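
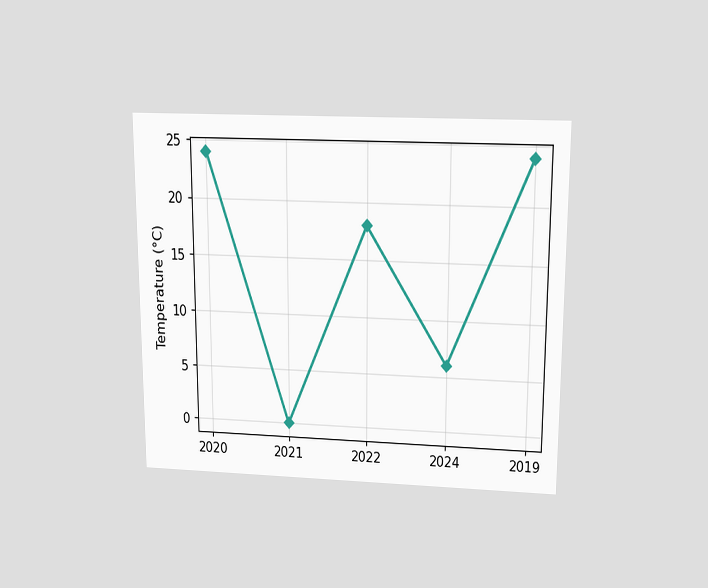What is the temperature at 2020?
The chart is viewed slightly from above. At 2020, the line is at 24°C.

24°C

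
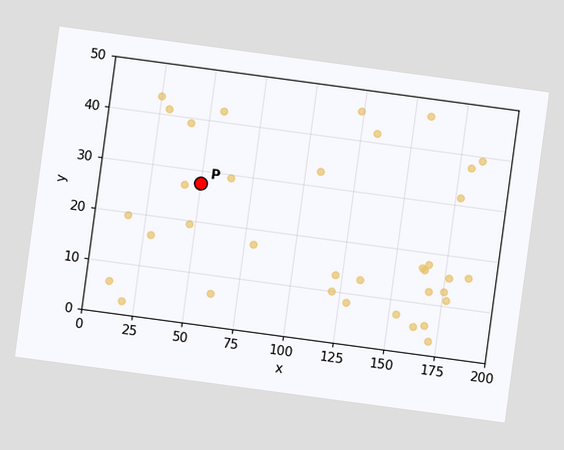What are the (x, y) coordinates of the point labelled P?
The chart is tilted about 8° clockwise. Following the gridlines from P to each axis, P sits at (50, 27.5).

(50, 27.5)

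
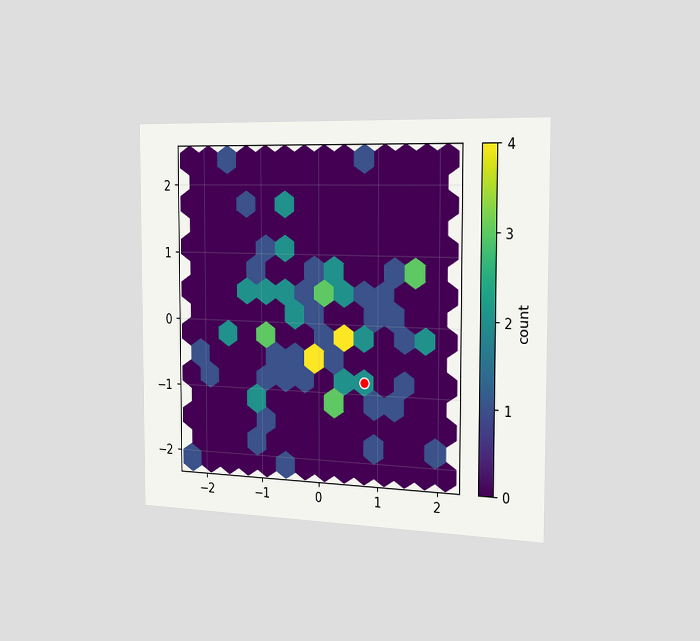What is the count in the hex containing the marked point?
The chart is viewed slightly from the right. The marked hex reads 2 on the colorbar.

2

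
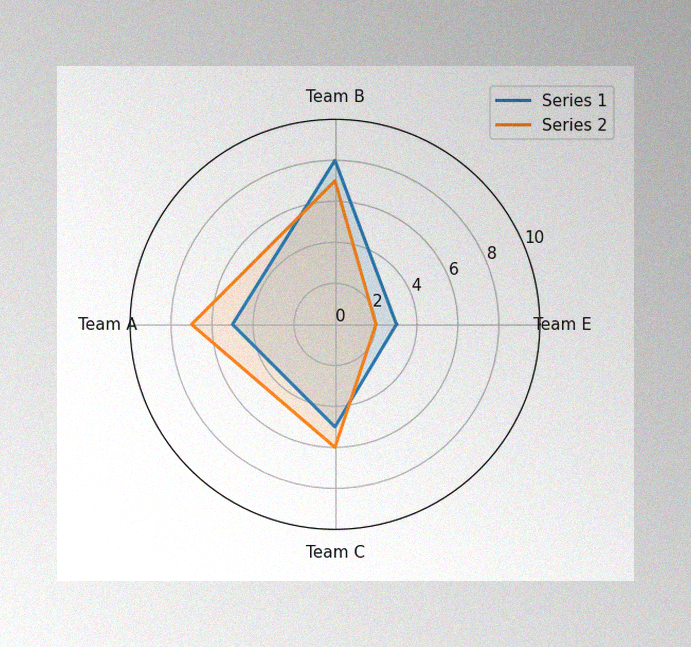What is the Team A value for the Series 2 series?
7

The image has some photo noise and uneven lighting. On the Team A axis, Series 2 reaches 7.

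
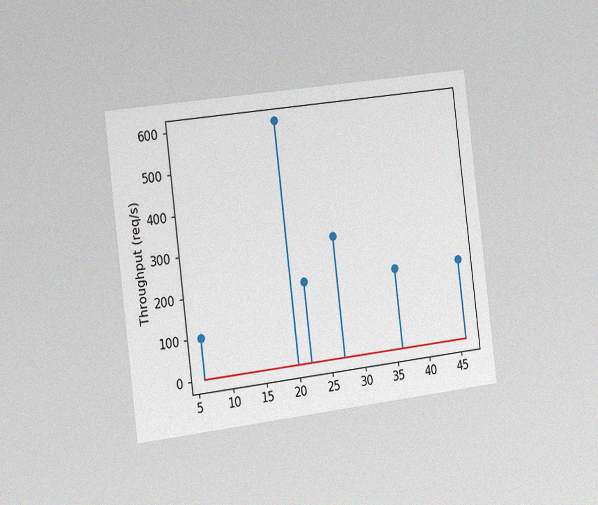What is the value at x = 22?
200req/s

The chart is tilted about 7° counter-clockwise and viewed slightly from the left, with some photo noise. The stem at x=22 reaches 200req/s.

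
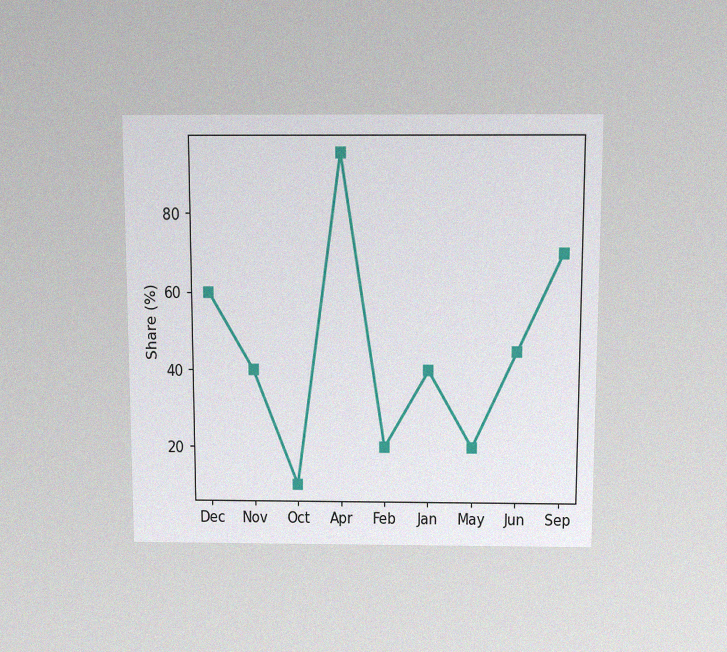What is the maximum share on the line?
95%

The chart is viewed slightly from above, with some photo noise. The highest point is at Apr, and reading across to the y-axis gives 95%.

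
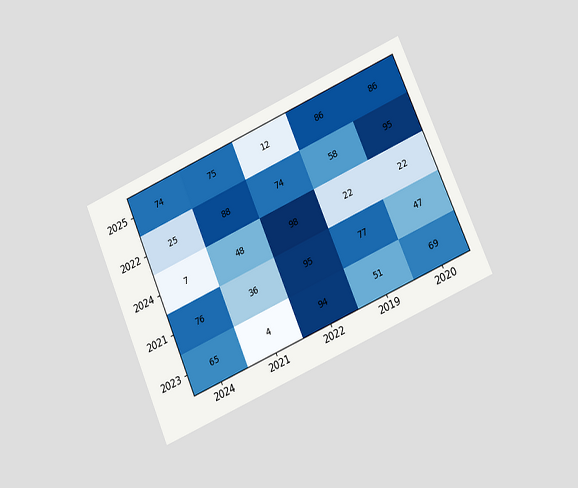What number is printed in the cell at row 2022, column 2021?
88

The chart is tilted about 23° counter-clockwise and viewed at a slight angle. The (2022, 2021) cell reads 88.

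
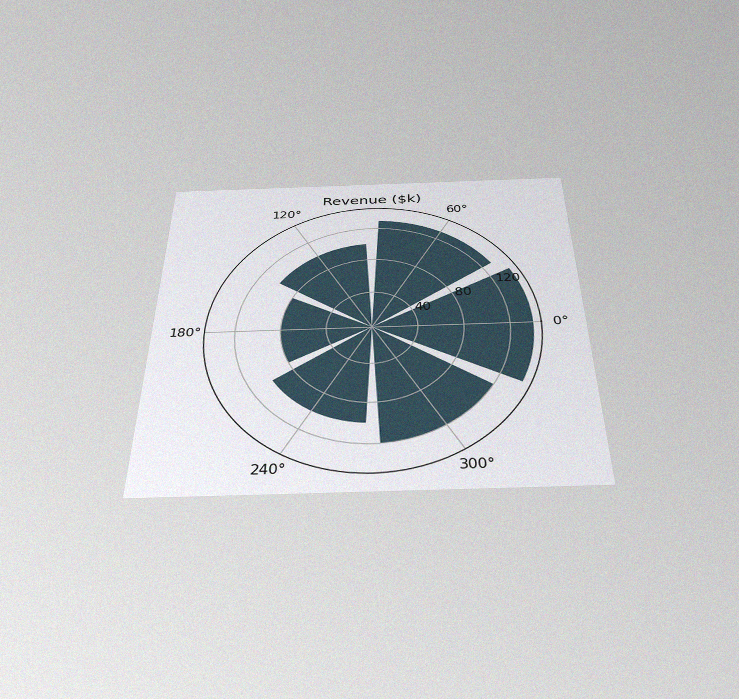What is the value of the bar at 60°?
$130k

The chart is viewed slightly from below, with some photo noise. The bar at 60° reaches $130k on the radial axis.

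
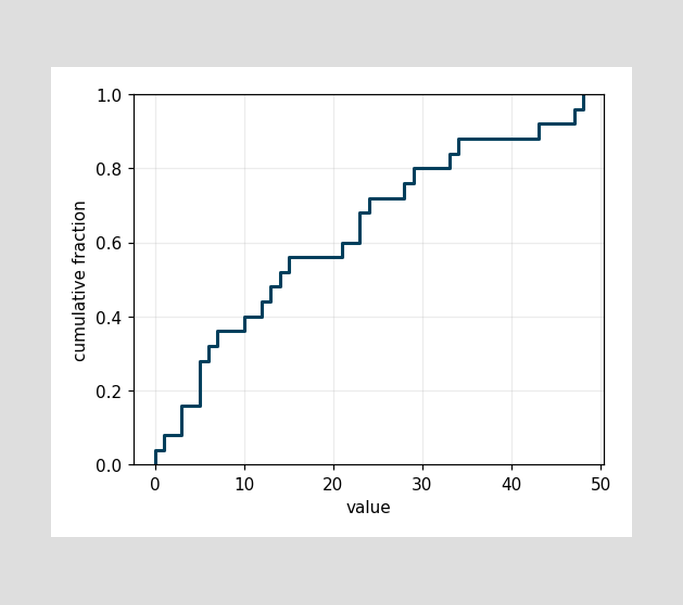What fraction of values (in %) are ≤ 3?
At x=3 the ECDF step is at 16%.

16%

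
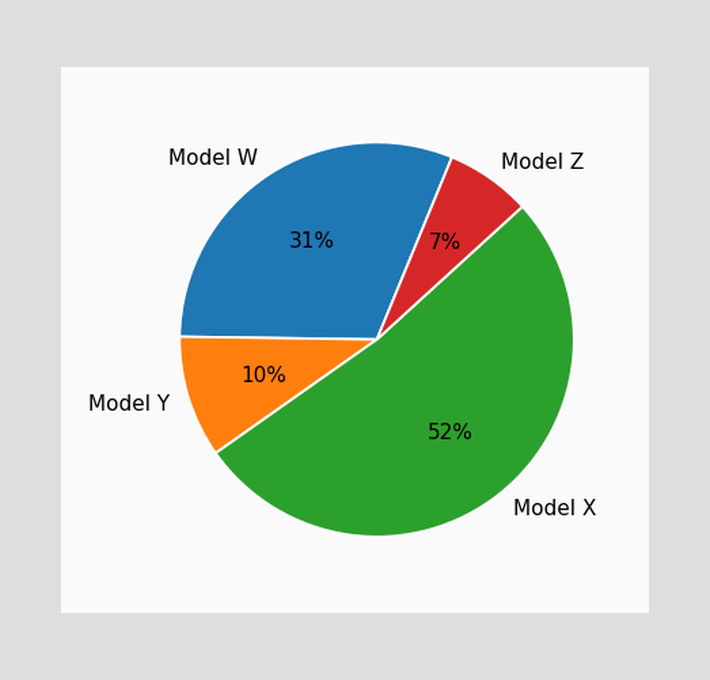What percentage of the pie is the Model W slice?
The Model W slice takes up 31% of the pie.

31%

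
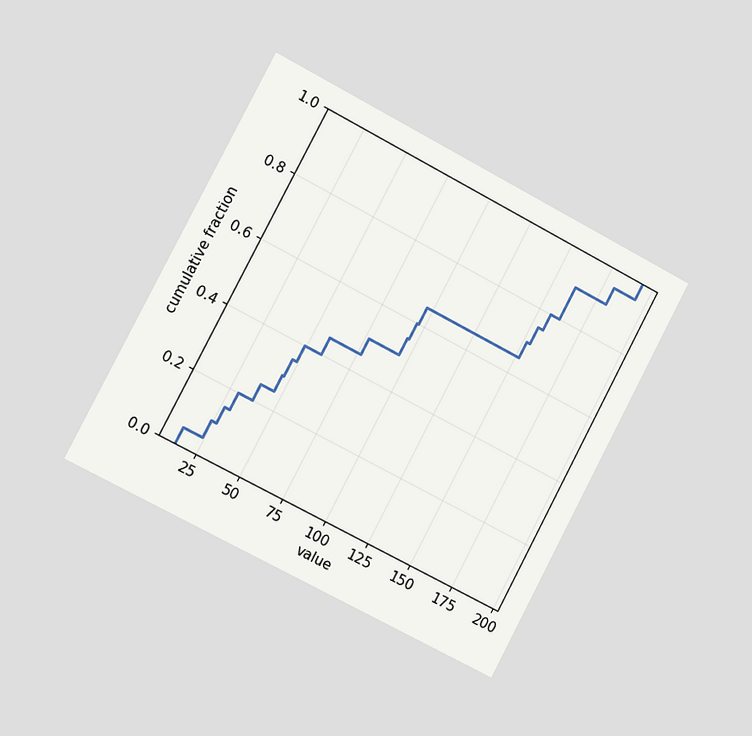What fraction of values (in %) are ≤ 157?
The chart is tilted about 28° clockwise and viewed slightly from the left. At x=157 the ECDF step is at 80%.

80%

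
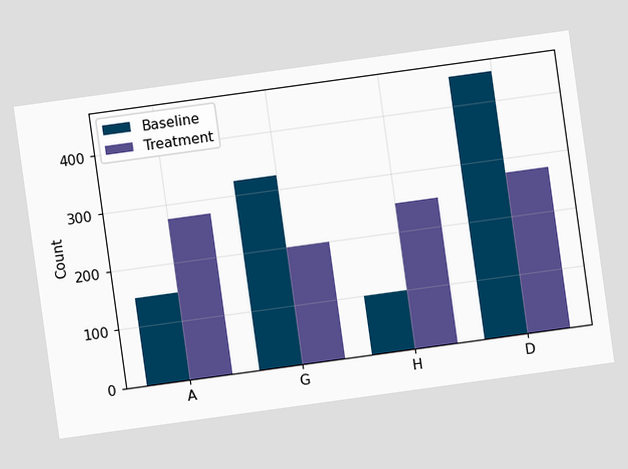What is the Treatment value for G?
200

The chart is tilted about 8° counter-clockwise. The Treatment bar at G reaches 200 on the y-axis.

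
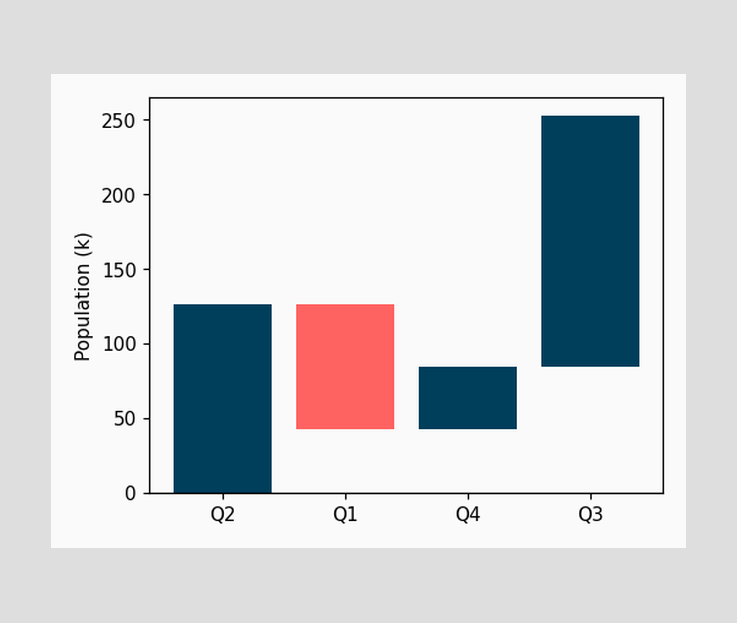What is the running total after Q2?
After Q2 the running total reaches 126k.

126k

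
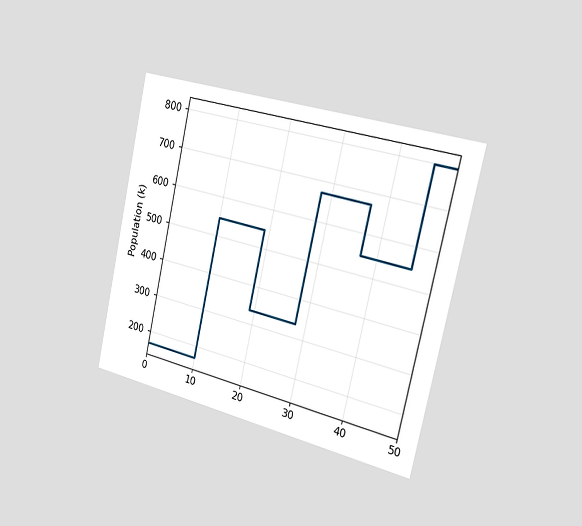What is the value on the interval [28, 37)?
The chart is tilted about 13° clockwise and viewed slightly from the right. On [28, 37) the step sits at 672k.

672k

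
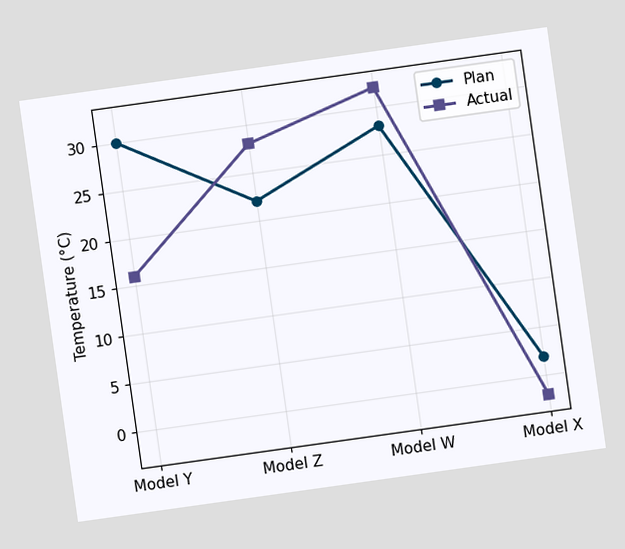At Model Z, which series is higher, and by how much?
The chart is tilted about 8° counter-clockwise. At Model Z, Actual sits above the other line by 6°C.

Actual, by 6°C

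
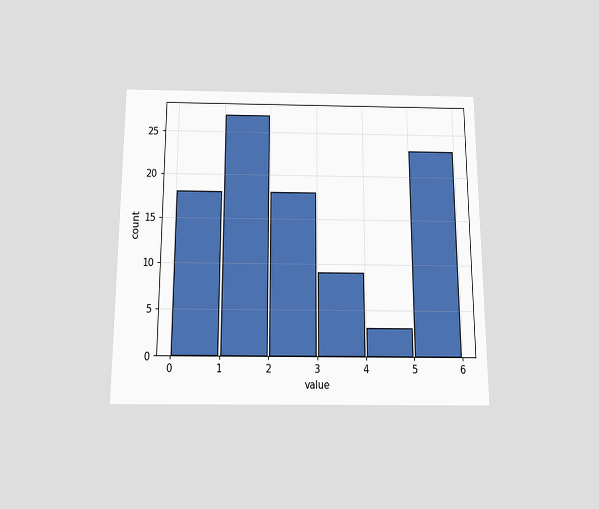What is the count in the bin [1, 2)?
The chart is viewed slightly from below. The [1, 2) bin has height 27.

27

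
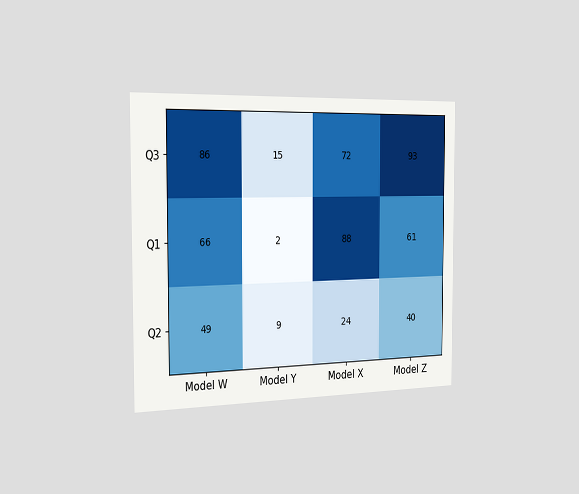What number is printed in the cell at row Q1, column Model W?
The chart is viewed slightly from the left. The (Q1, Model W) cell reads 66.

66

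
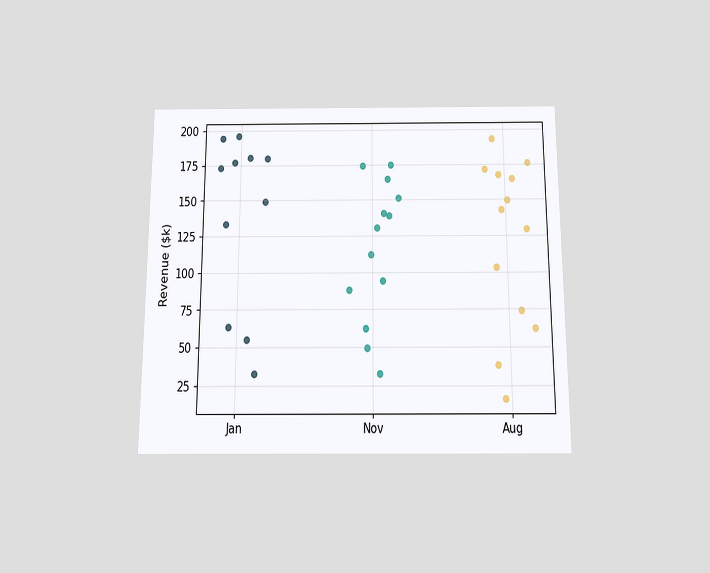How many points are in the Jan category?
The chart is viewed slightly from below. Counting the markers in the Jan column gives 11.

11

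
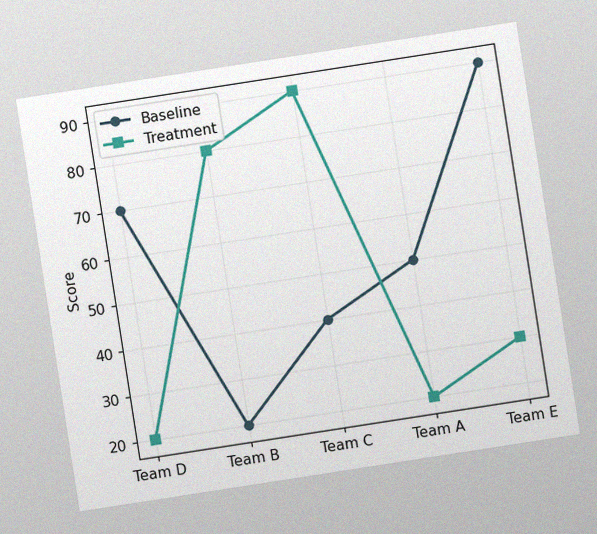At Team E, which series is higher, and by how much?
The chart is tilted about 9° counter-clockwise, with some photo noise. At Team E, Baseline sits above the other line by 60.

Baseline, by 60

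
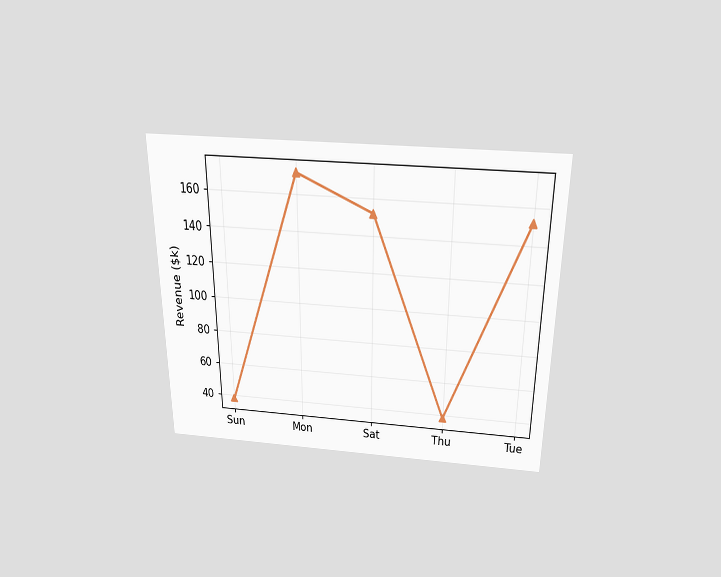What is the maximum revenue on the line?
The chart is viewed slightly from above. The highest point is at Mon, and reading across to the y-axis gives $171k.

$171k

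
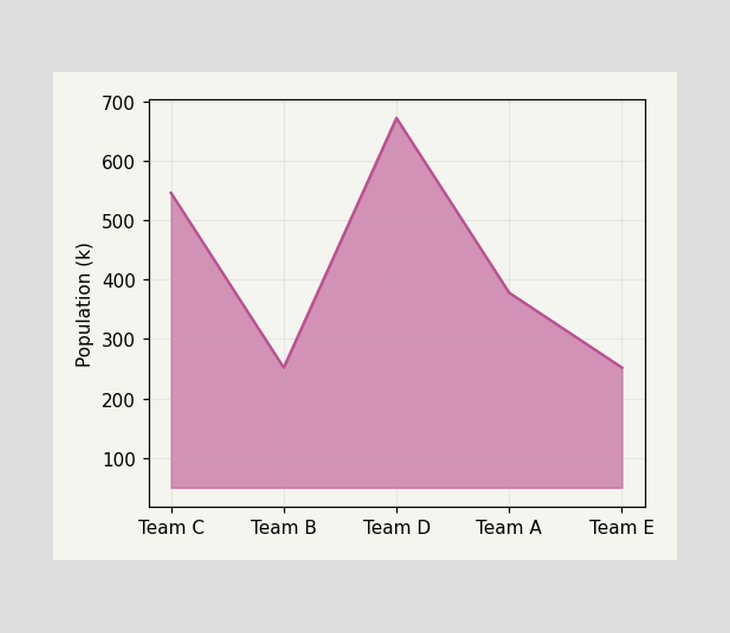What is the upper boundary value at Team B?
252k

At Team B the upper boundary is at 252k.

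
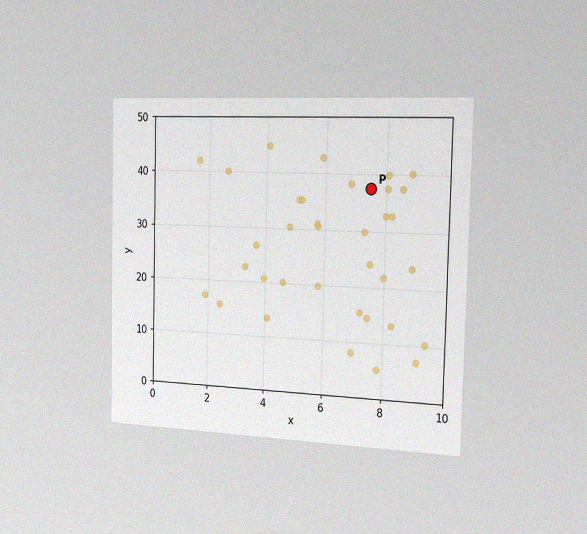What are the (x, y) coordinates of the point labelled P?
(7.5, 37.5)

The chart is viewed slightly from the right, with some photo noise. Following the gridlines from P to each axis, P sits at (7.5, 37.5).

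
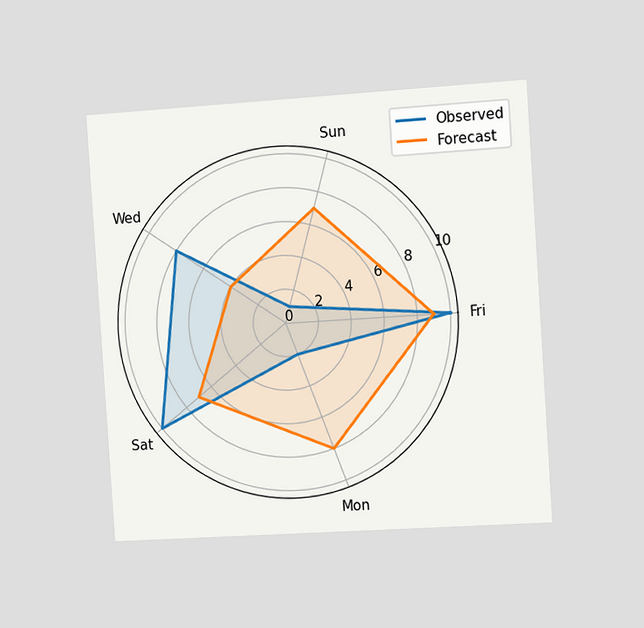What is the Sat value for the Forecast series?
The chart is tilted about 4° counter-clockwise and viewed slightly from the right. On the Sat axis, Forecast reaches 7.

7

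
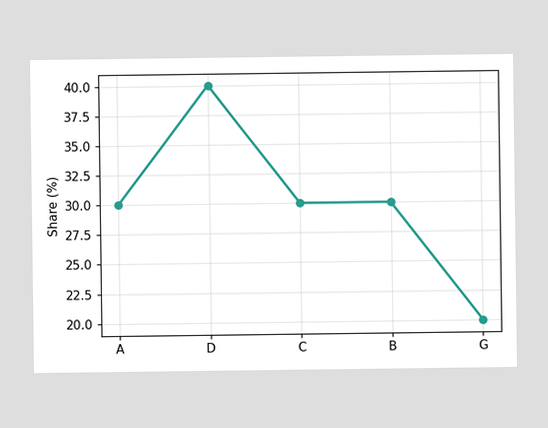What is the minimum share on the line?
20%

The lowest point is at G, and reading across to the y-axis gives 20%.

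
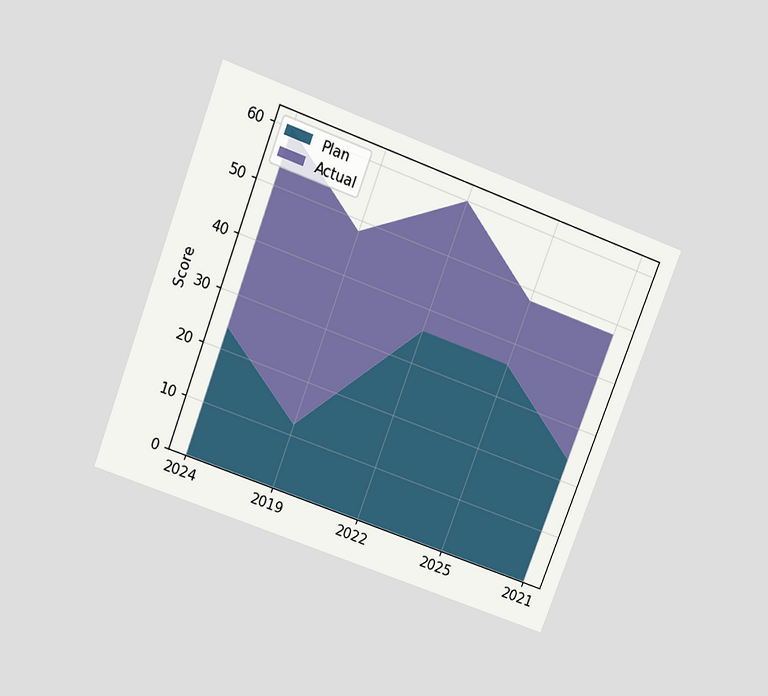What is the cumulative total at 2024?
60

The chart is tilted about 21° clockwise and viewed slightly from above. The stacked total at 2024 reaches 60.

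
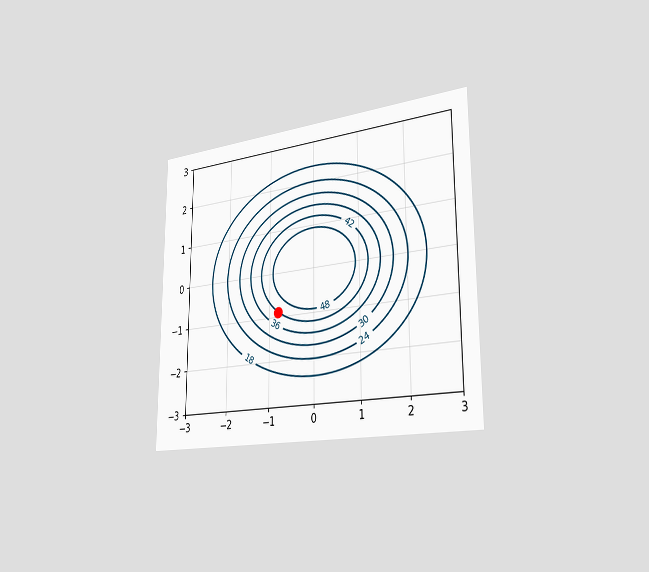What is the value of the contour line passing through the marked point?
42

The chart is viewed slightly from the right. The marked point sits on the contour labelled 42.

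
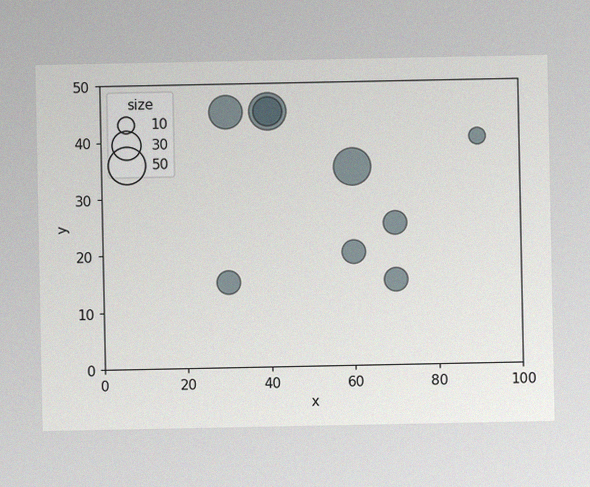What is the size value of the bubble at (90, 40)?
10

The image has some photo noise and uneven lighting. Matching the bubble at (90, 40) against the size legend gives 10.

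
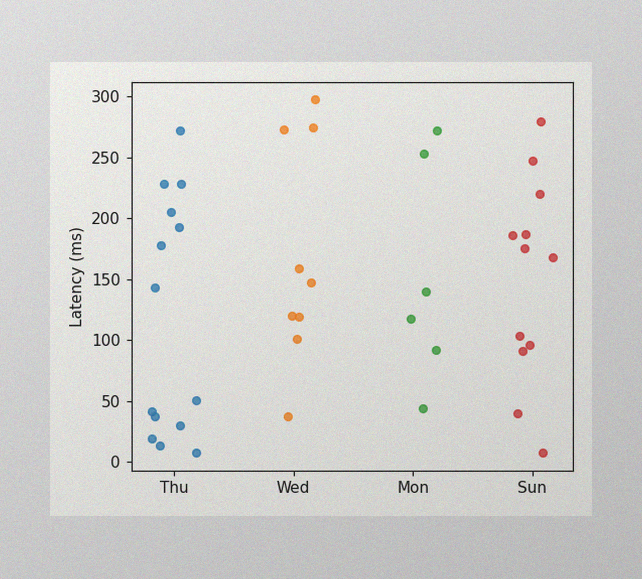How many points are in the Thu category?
14

The image has some photo noise and uneven lighting. Counting the markers in the Thu column gives 14.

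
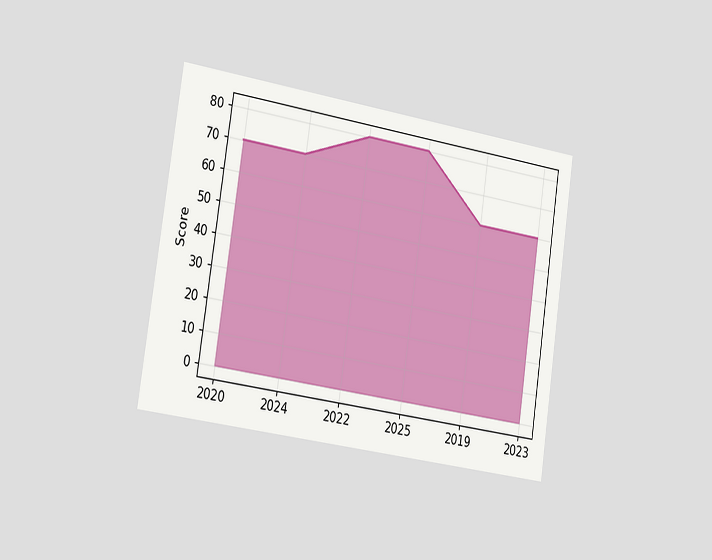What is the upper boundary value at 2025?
80

The chart is tilted about 9° clockwise and viewed slightly from the left. At 2025 the upper boundary is at 80.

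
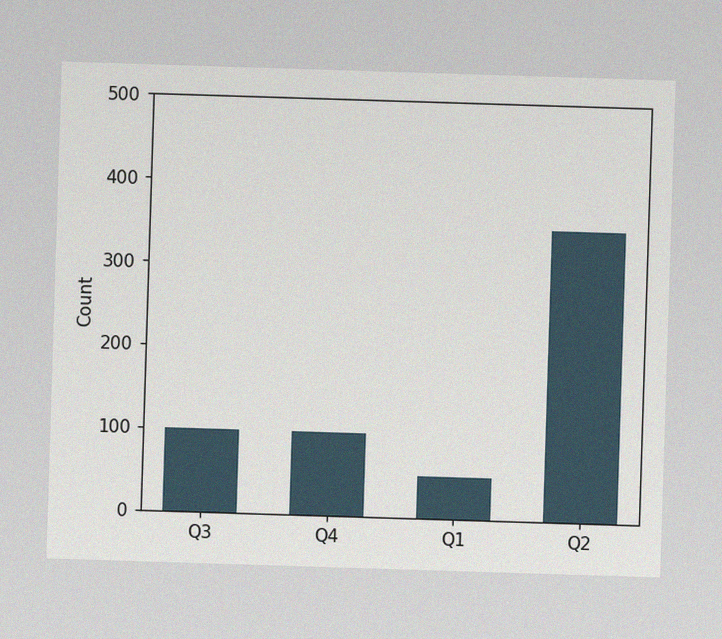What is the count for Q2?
350

The image has some photo noise and uneven lighting. Reading along the chart's y-axis, the Q2 bar reaches 350.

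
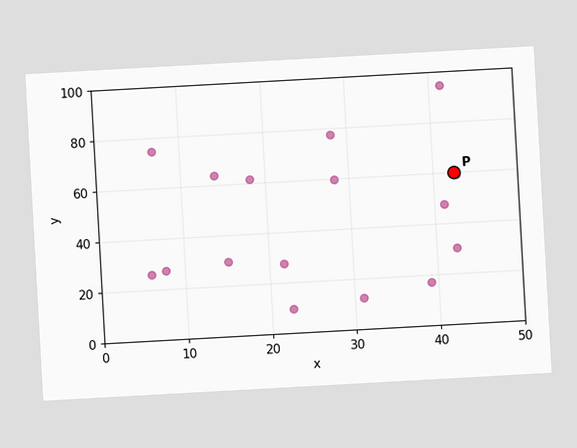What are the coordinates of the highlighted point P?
The chart is tilted about 3° counter-clockwise. Following the gridlines from P to each axis, P sits at (42.5, 60).

(42.5, 60)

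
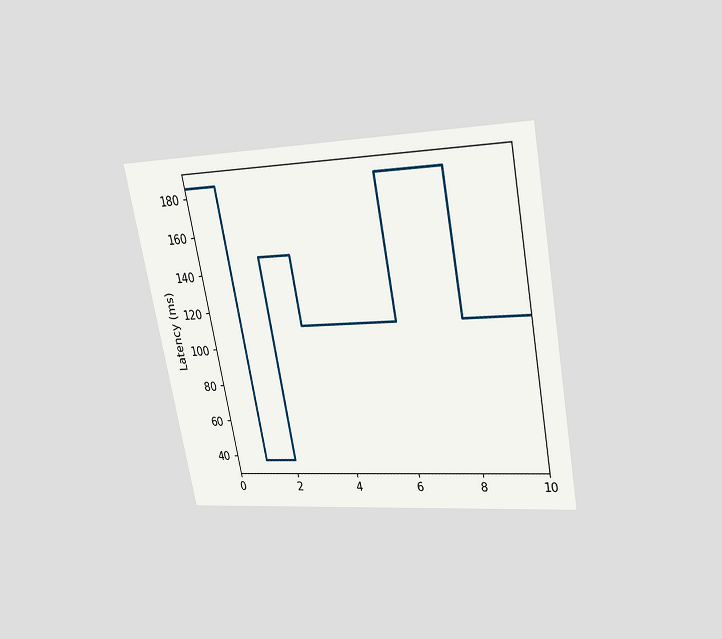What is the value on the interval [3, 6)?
111ms

The chart is tilted about 11° counter-clockwise and viewed slightly from above. On [3, 6) the step sits at 111ms.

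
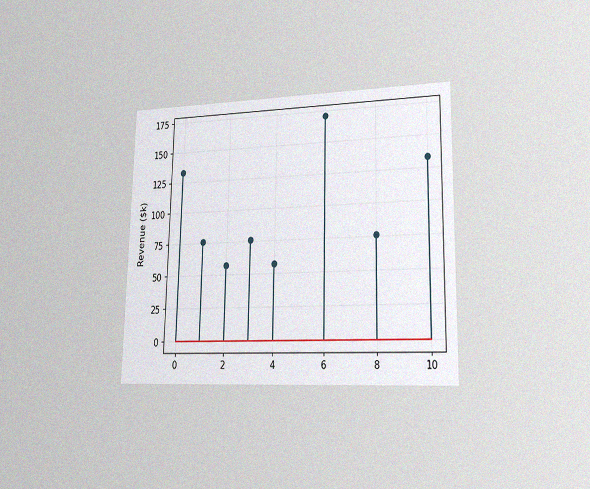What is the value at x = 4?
$57k

The chart is viewed slightly from the right, with some photo noise. The stem at x=4 reaches $57k.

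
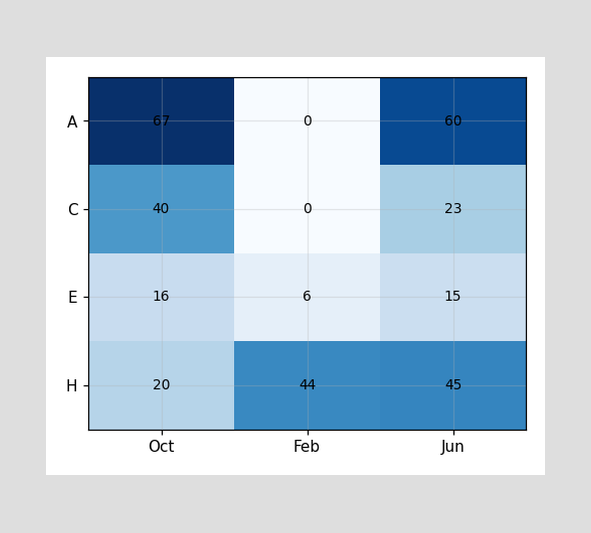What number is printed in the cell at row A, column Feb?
0

The (A, Feb) cell reads 0.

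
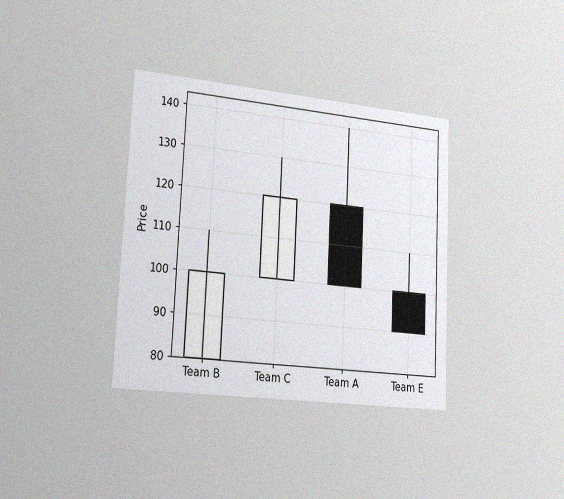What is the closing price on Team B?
100

The chart is tilted about 3° clockwise and viewed slightly from the left, with some photo noise. The Team B candle closes at 100.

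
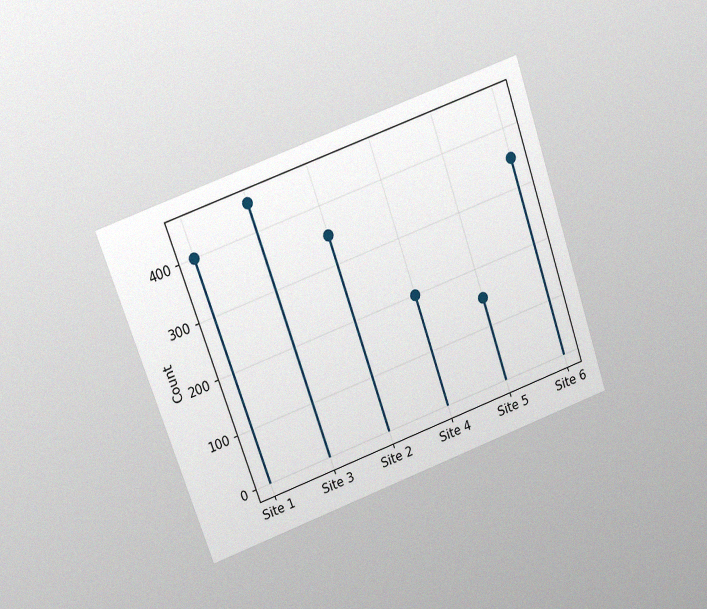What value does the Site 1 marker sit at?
The chart is tilted about 20° counter-clockwise and viewed at a slight angle, with some photo noise. The Site 1 marker sits at 400.

400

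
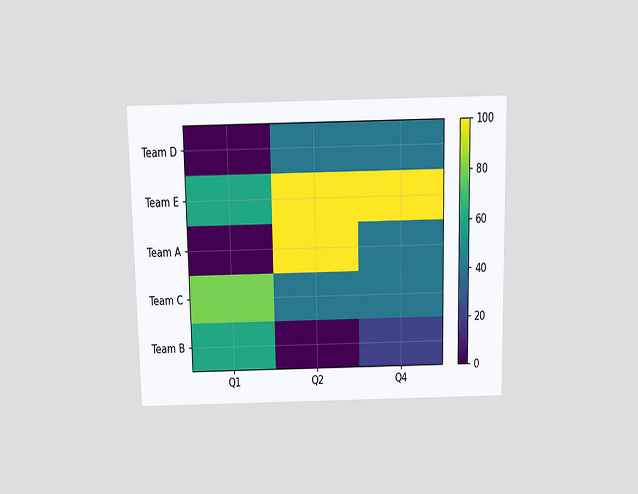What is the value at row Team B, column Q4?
20

The chart is viewed slightly from above. Matching cell (Team B, Q4) against the colorbar gives 20.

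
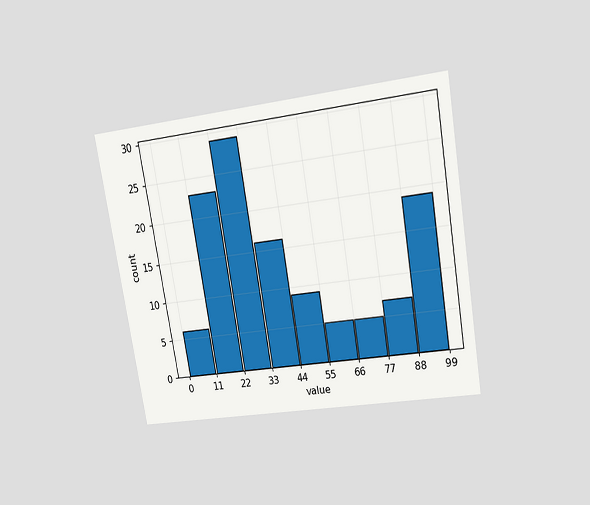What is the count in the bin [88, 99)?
19

The chart is tilted about 10° counter-clockwise and viewed at a slight angle. The [88, 99) bin has height 19.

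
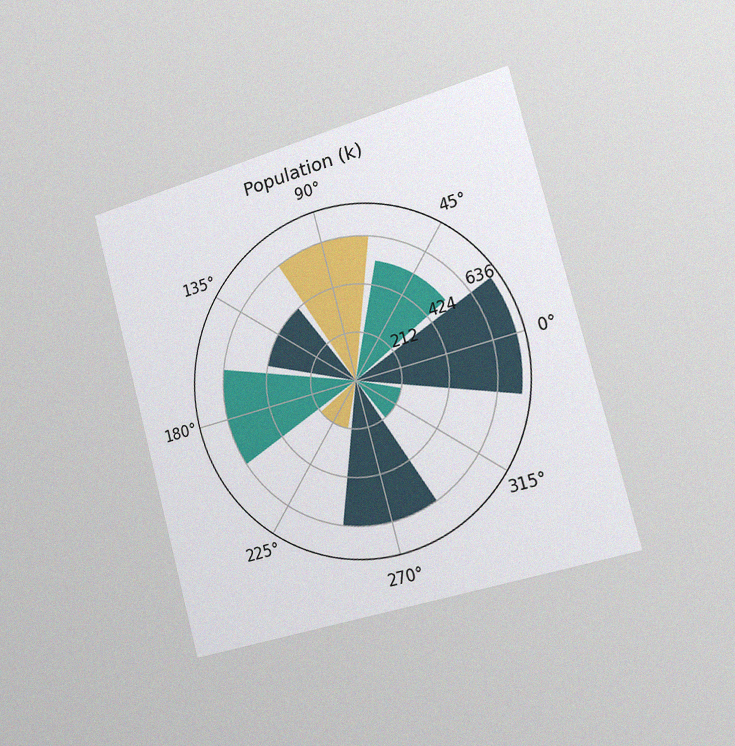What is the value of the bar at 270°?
636k

The chart is tilted about 15° counter-clockwise and viewed slightly from the right, with some photo noise. The bar at 270° reaches 636k on the radial axis.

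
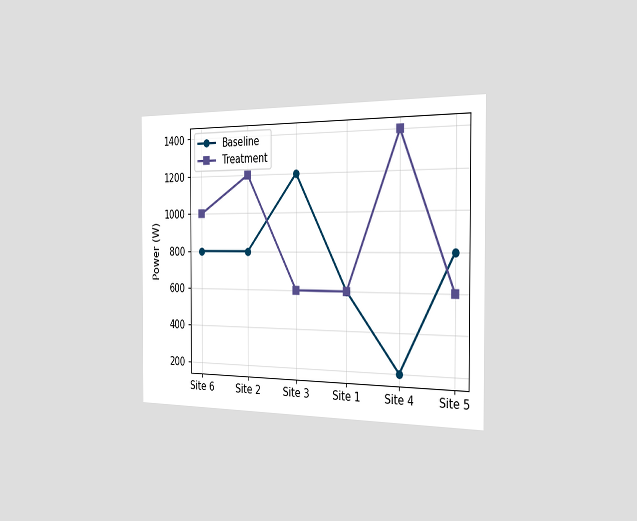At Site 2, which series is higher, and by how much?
Treatment, by 400W

The chart is viewed slightly from the right. At Site 2, Treatment sits above the other line by 400W.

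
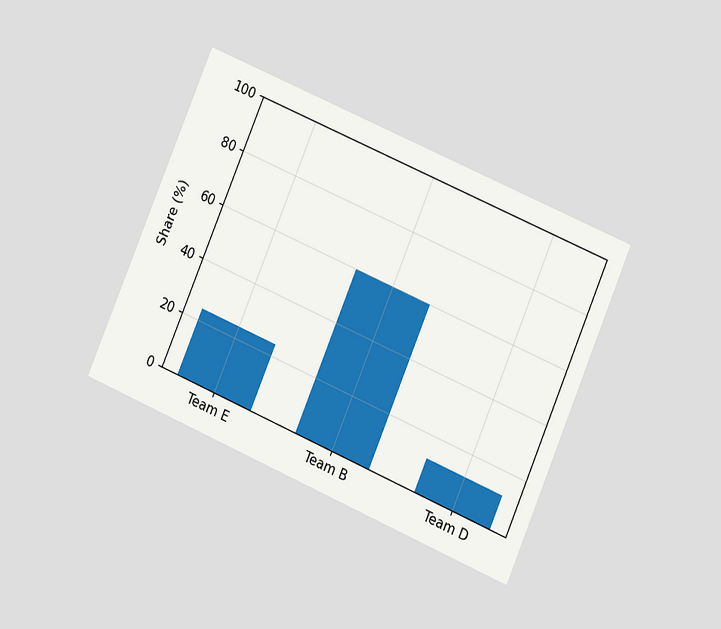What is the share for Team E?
24%

The chart is tilted about 23° clockwise and viewed at a slight angle. Reading along the chart's y-axis, the Team E bar reaches 24%.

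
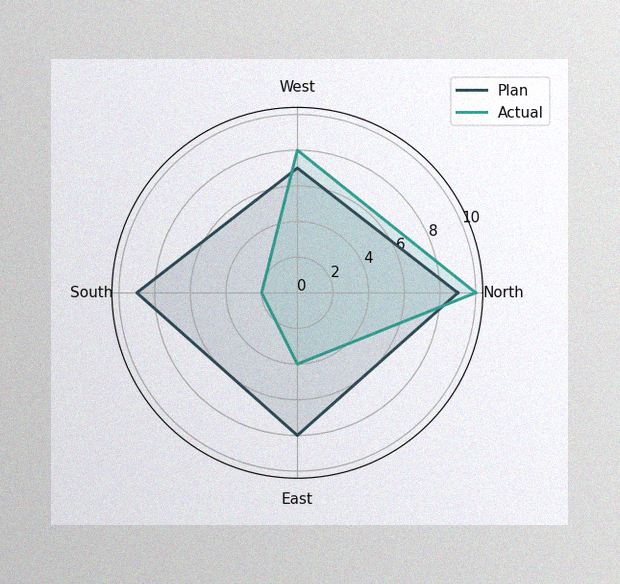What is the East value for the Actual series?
The image has some photo noise and uneven lighting. On the East axis, Actual reaches 4.

4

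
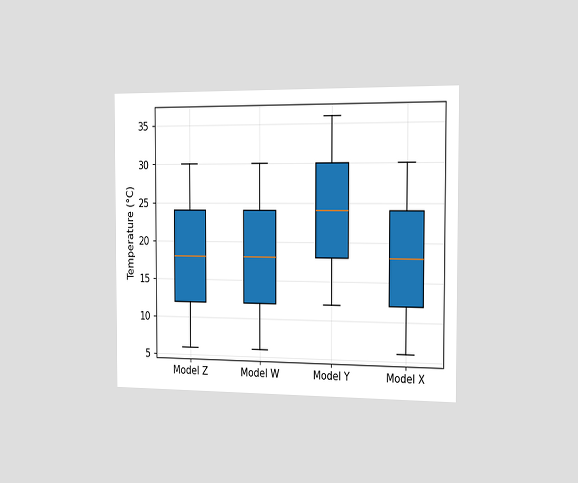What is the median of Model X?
18°C

The chart is viewed slightly from the right. The median line in the Model X box sits at 18°C.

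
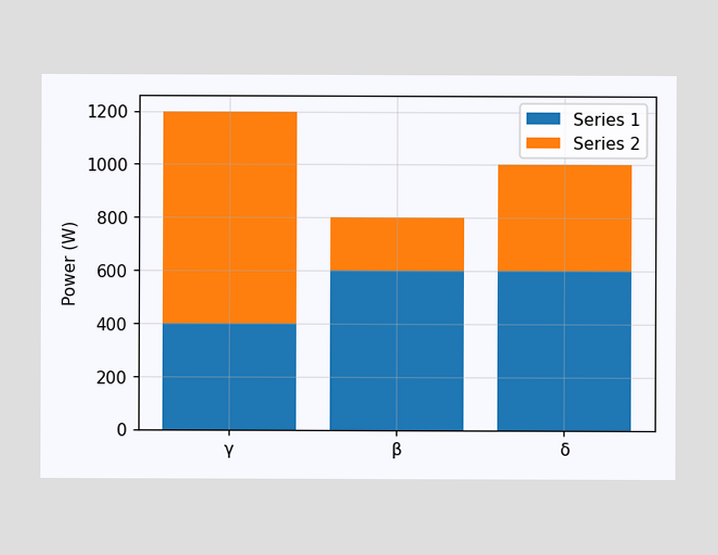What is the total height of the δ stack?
1000W

The δ stack's top reaches 1000W on the y-axis.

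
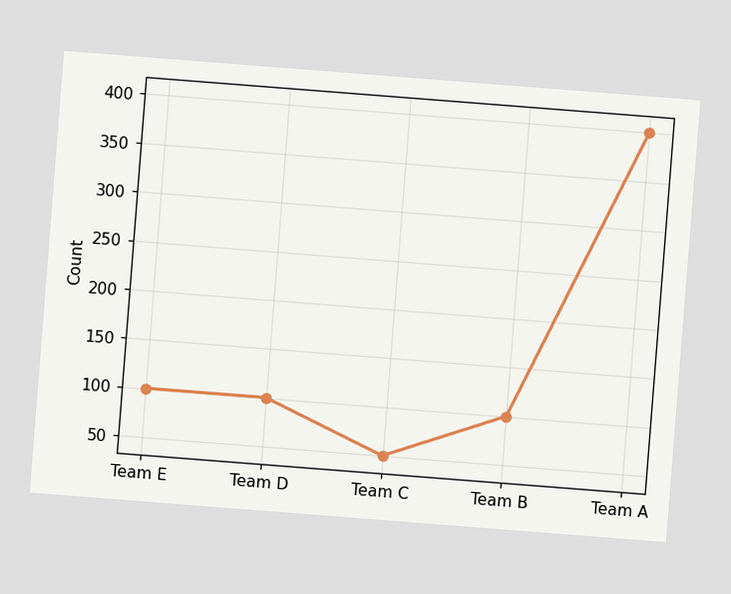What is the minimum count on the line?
50

The chart is tilted about 4° clockwise. The lowest point is at Team C, and reading across to the y-axis gives 50.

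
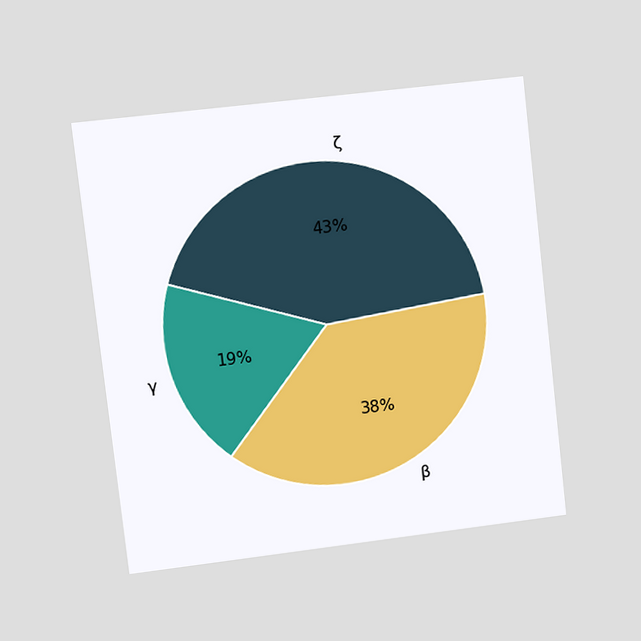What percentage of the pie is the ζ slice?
43%

The chart is tilted about 6° counter-clockwise and viewed at a slight angle. The ζ slice takes up 43% of the pie.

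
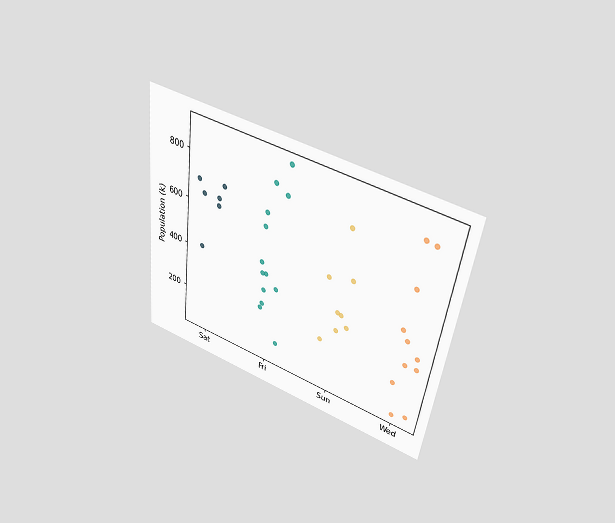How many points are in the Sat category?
6

The chart is tilted about 7° clockwise and viewed slightly from above. Counting the markers in the Sat column gives 6.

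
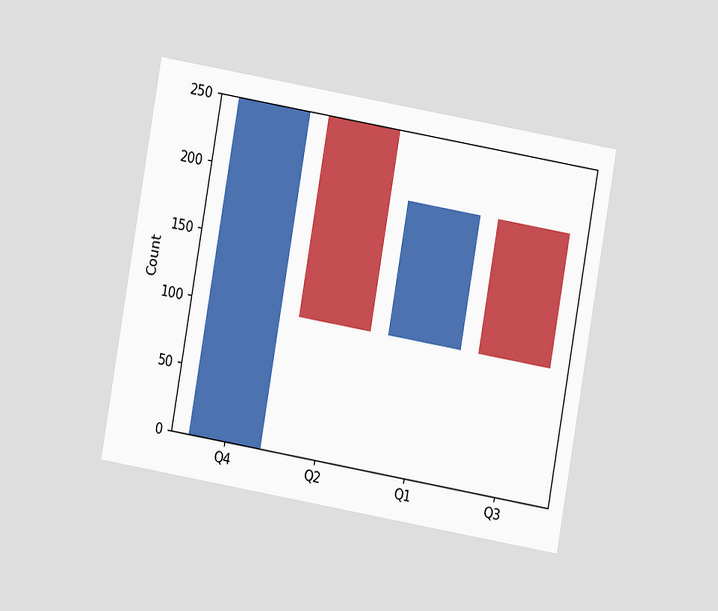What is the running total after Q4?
250

The chart is tilted about 10° clockwise and viewed at a slight angle. After Q4 the running total reaches 250.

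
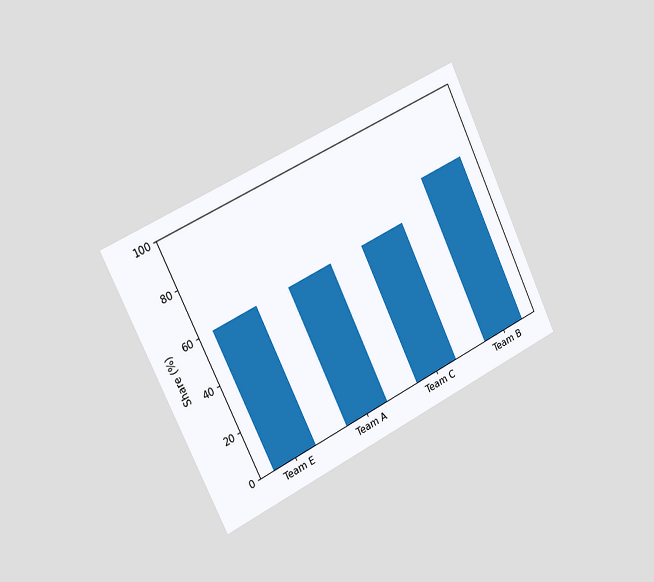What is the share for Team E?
60%

The chart is tilted about 26° counter-clockwise and viewed slightly from the left. Reading along the chart's y-axis, the Team E bar reaches 60%.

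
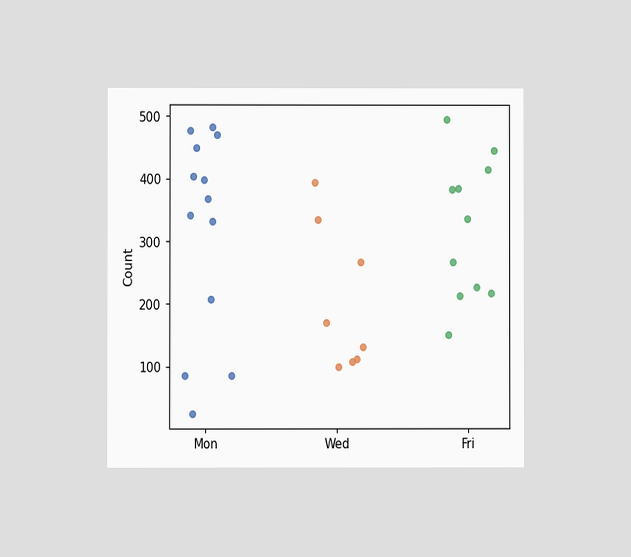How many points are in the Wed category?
The chart is viewed at a slight angle. Counting the markers in the Wed column gives 8.

8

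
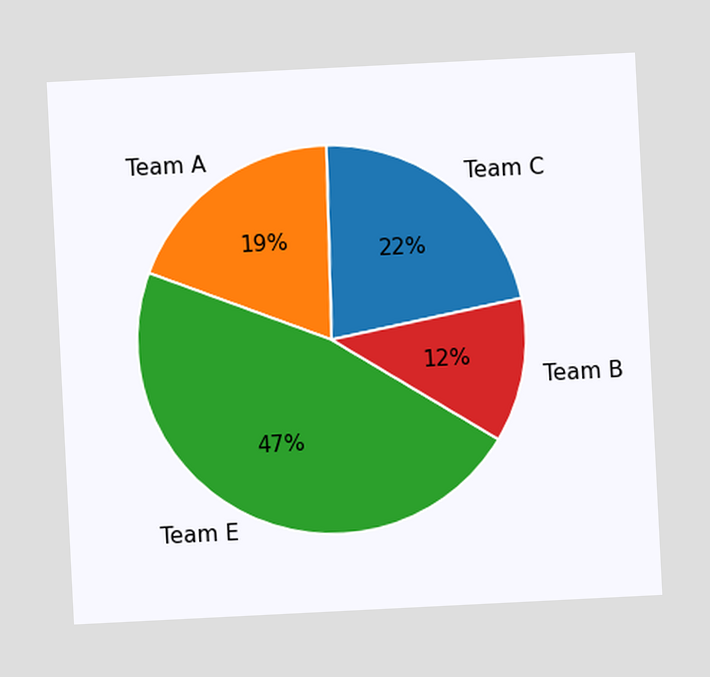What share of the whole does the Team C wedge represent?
22%

The chart is tilted about 3° counter-clockwise. The Team C slice takes up 22% of the pie.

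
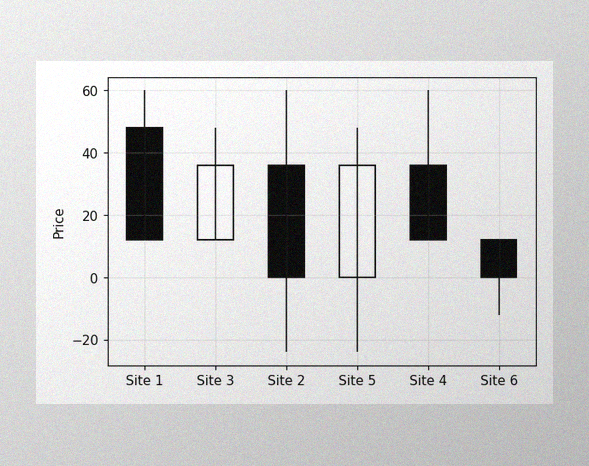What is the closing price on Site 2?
The image has some photo noise and uneven lighting. The Site 2 candle closes at 0.

0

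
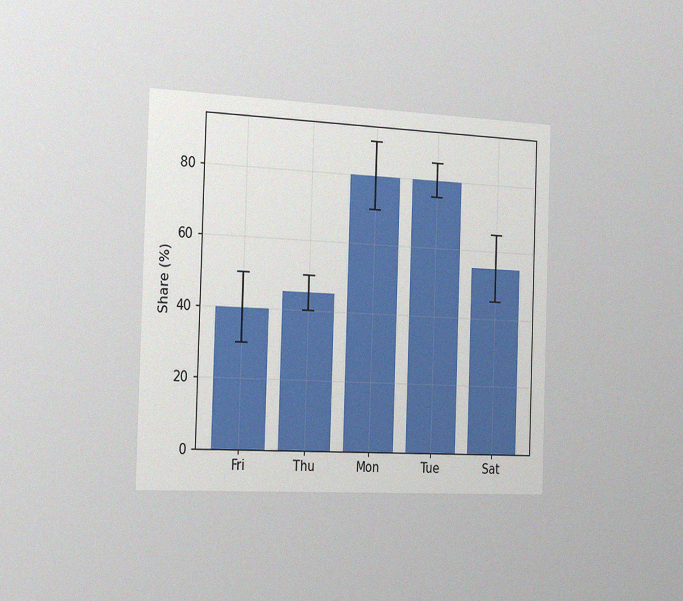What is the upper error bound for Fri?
The chart is viewed slightly from the left, with some photo noise. The Fri bar's upper whisker reaches 50%.

50%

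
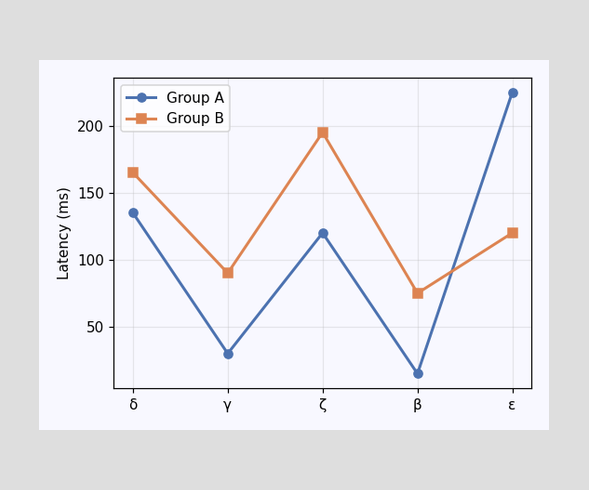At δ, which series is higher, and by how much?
Group B, by 30ms

At δ, Group B sits above the other line by 30ms.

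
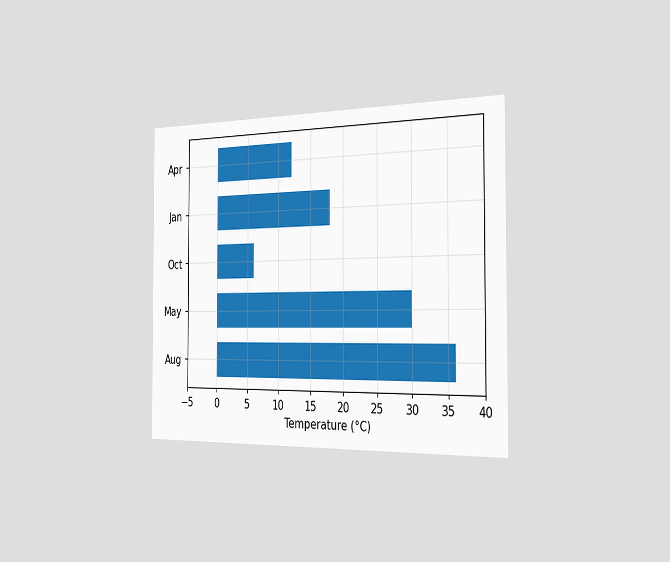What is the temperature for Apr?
12°C

The chart is viewed slightly from the right. Reading along the chart's x-axis, the Apr bar reaches 12°C.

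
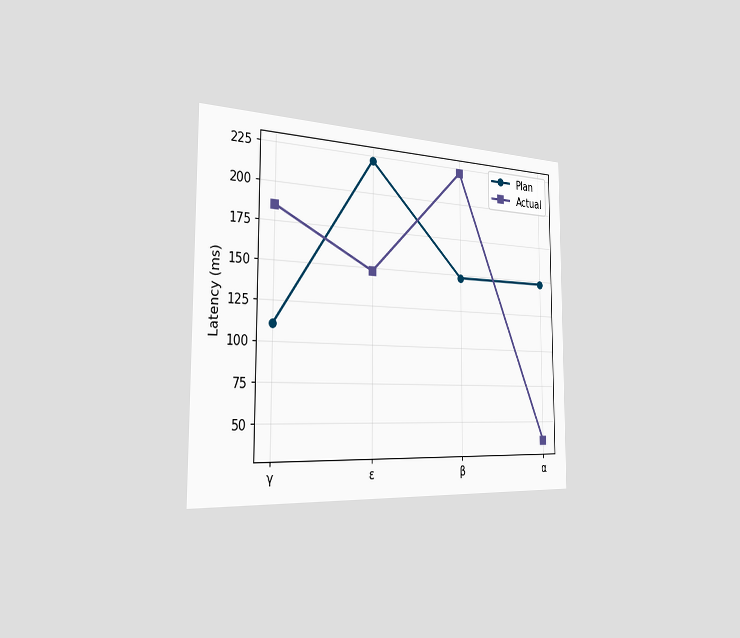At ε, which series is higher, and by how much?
The chart is viewed slightly from the left. At ε, Plan sits above the other line by 74ms.

Plan, by 74ms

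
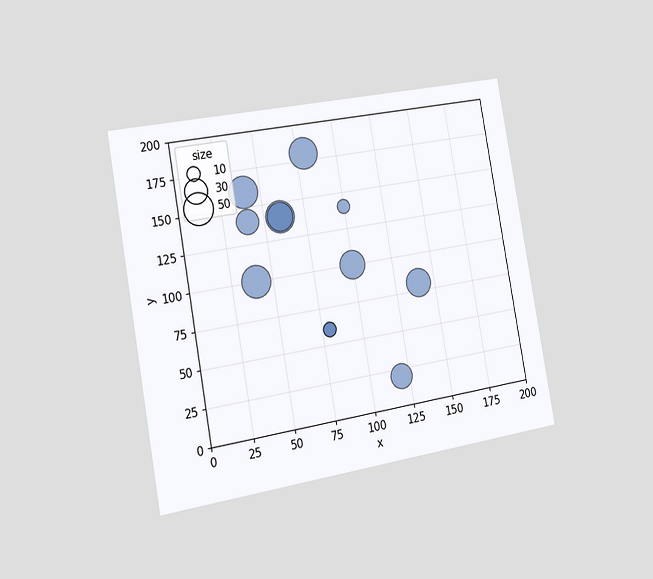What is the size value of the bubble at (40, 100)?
The chart is tilted about 10° counter-clockwise and viewed slightly from the left. Matching the bubble at (40, 100) against the size legend gives 50.

50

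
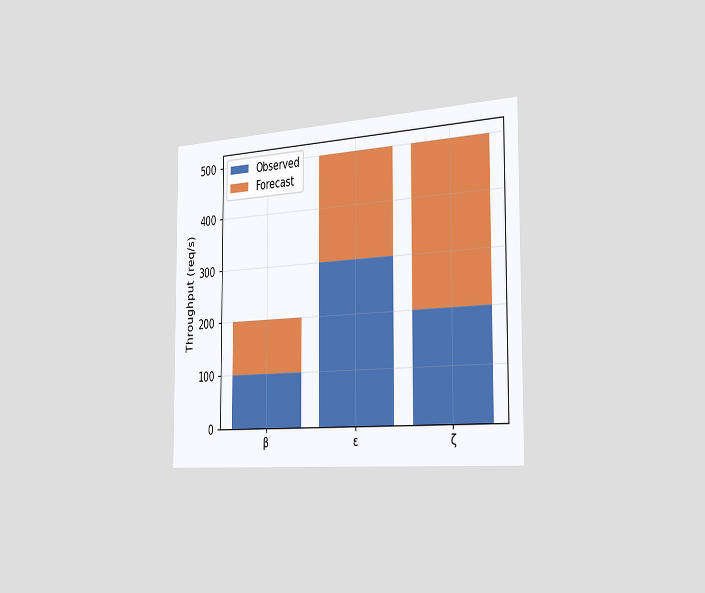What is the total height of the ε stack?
The chart is viewed slightly from the right. The ε stack's top reaches 500req/s on the y-axis.

500req/s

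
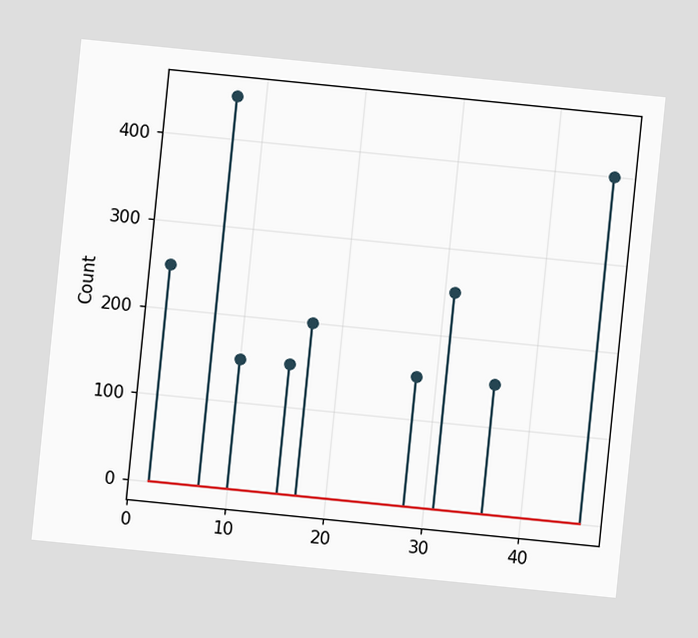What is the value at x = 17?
The chart is tilted about 6° clockwise. The stem at x=17 reaches 200.

200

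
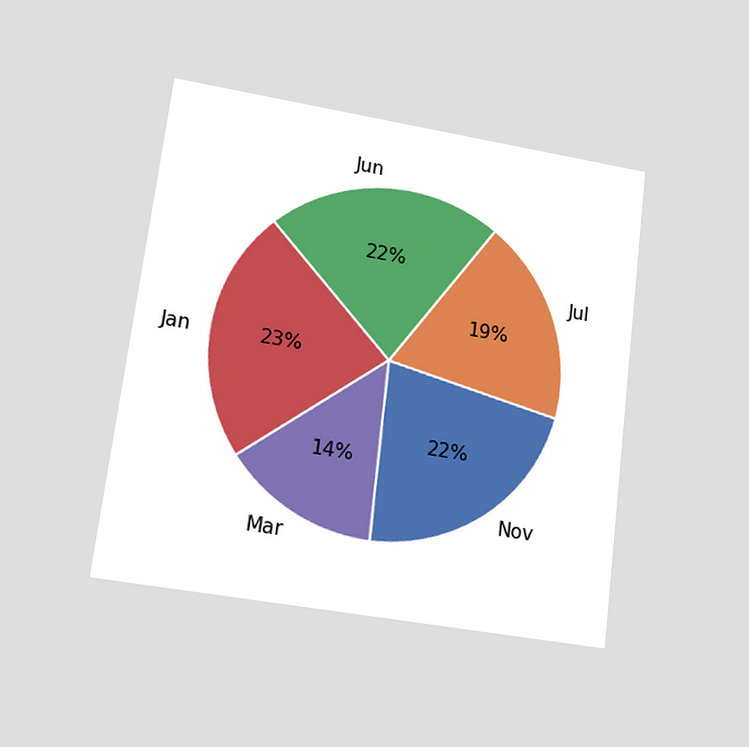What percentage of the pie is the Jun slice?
22%

The chart is tilted about 7° clockwise and viewed at a slight angle. The Jun slice takes up 22% of the pie.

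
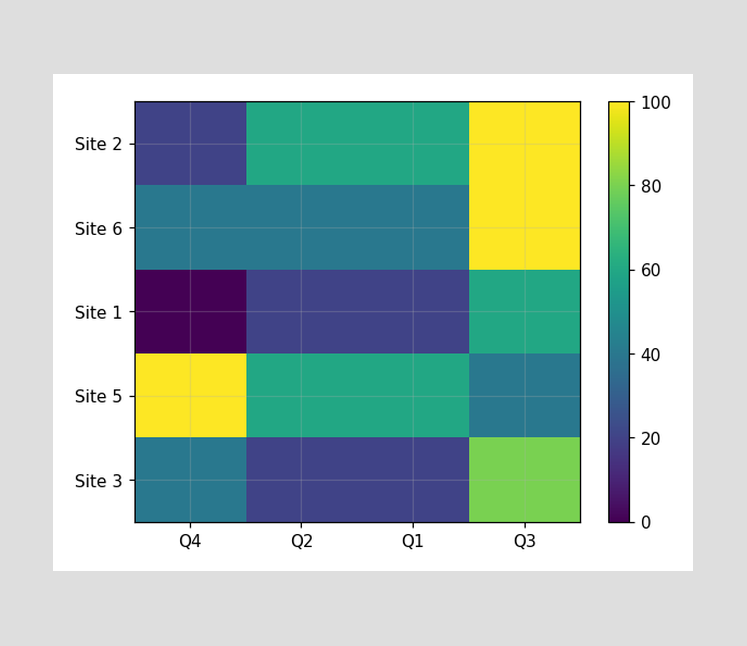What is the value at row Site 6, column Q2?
40

Matching cell (Site 6, Q2) against the colorbar gives 40.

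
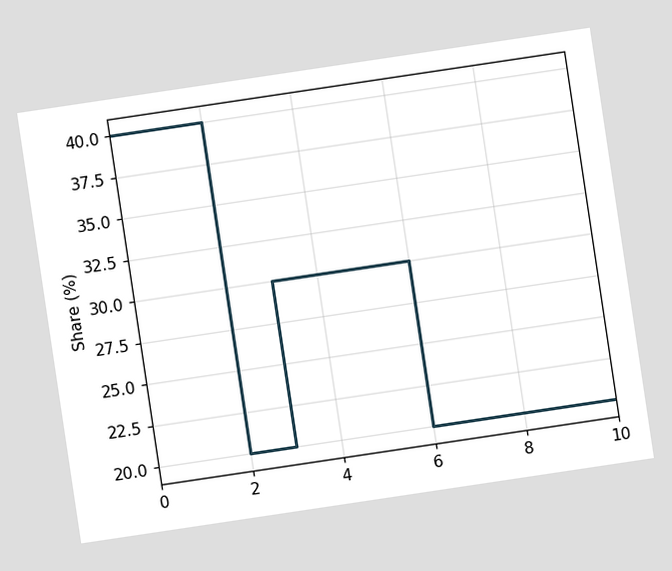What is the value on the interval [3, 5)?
30%

The chart is tilted about 8° counter-clockwise. On [3, 5) the step sits at 30%.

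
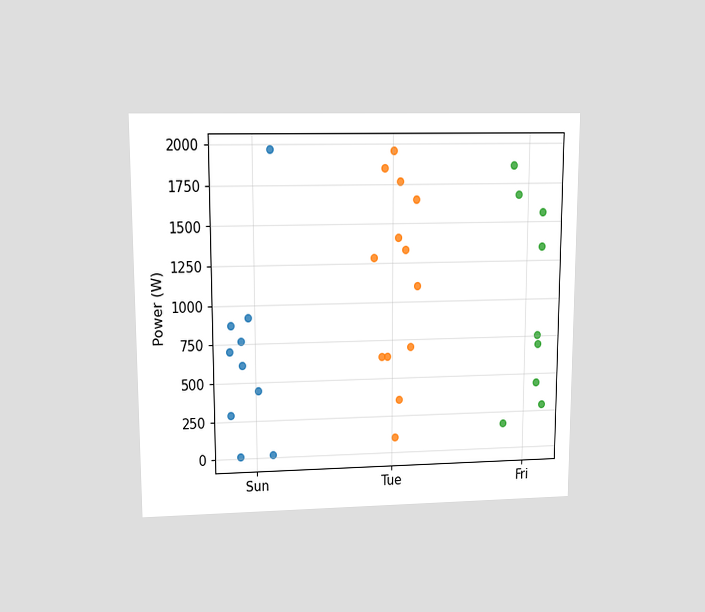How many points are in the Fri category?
The chart is viewed at a slight angle. Counting the markers in the Fri column gives 9.

9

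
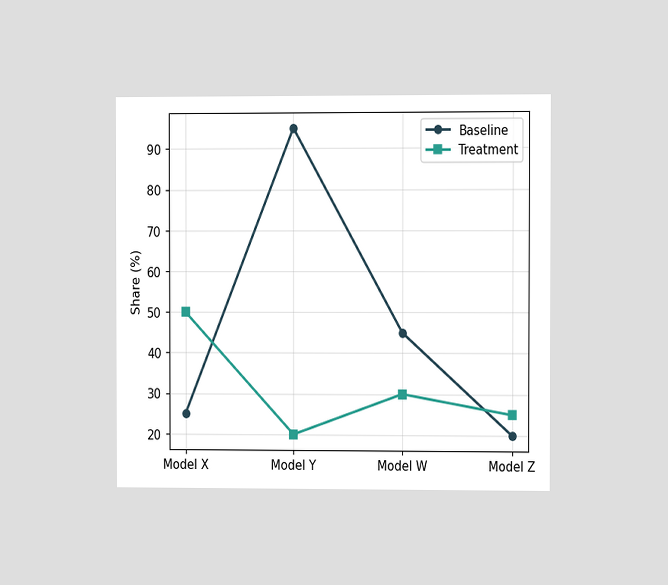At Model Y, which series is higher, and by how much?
Baseline, by 75%

The chart is viewed at a slight angle. At Model Y, Baseline sits above the other line by 75%.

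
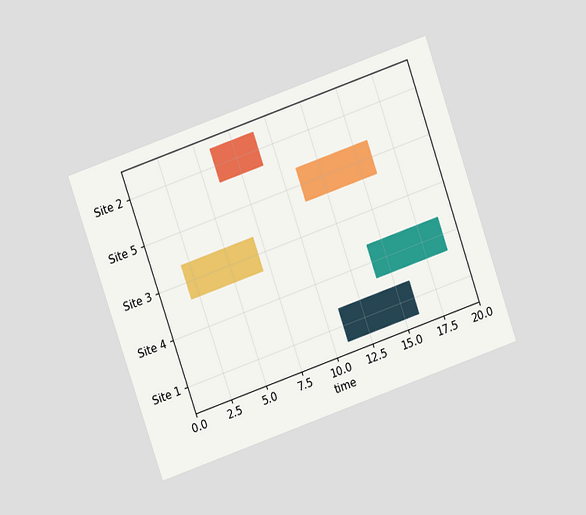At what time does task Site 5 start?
11

The chart is tilted about 19° counter-clockwise and viewed at a slight angle. The Site 5 bar begins at t=11.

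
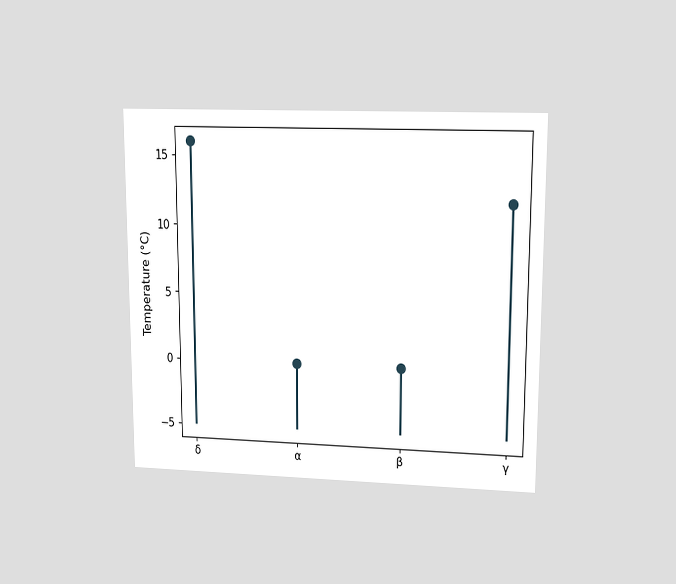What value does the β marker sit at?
The chart is viewed at a slight angle. The β marker sits at 0°C.

0°C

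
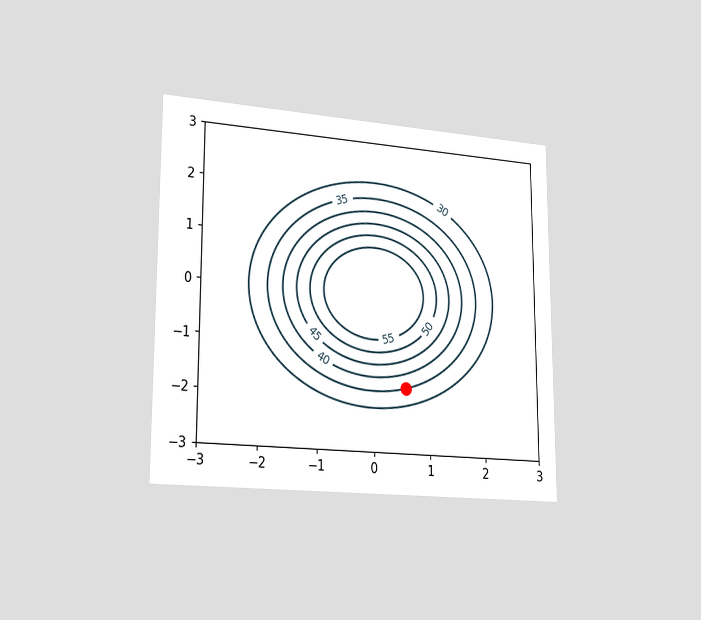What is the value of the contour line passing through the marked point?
35

The chart is viewed slightly from the left. The marked point sits on the contour labelled 35.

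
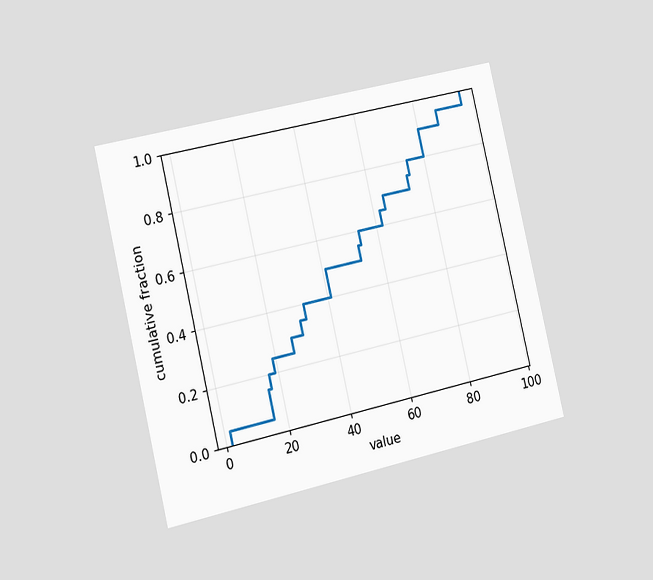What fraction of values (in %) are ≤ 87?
The chart is tilted about 13° counter-clockwise and viewed slightly from the left. At x=87 the ECDF step is at 95%.

95%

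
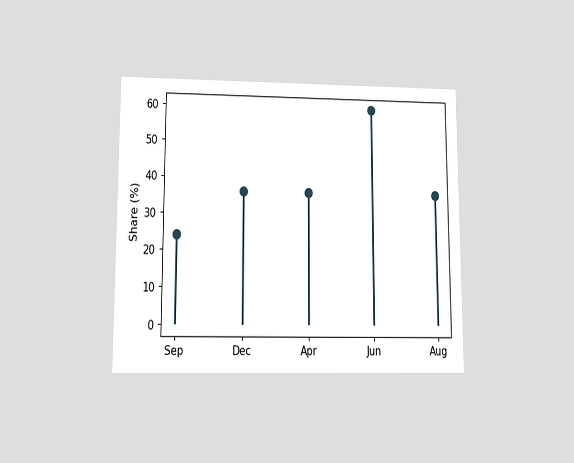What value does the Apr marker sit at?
The chart is viewed at a slight angle. The Apr marker sits at 36%.

36%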